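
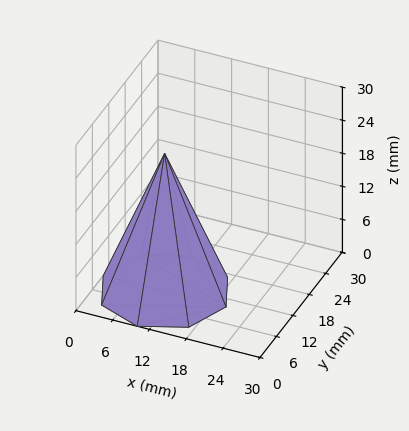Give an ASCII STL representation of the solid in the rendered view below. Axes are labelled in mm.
Reading the render: the shape is a regular 8-sided pyramid, base circumscribed radius ≈ 10 mm, apex at z ≈ 25 mm (dimensions read to the nearest mm from the axis ticks). For the STL, each face is triangulated and given an outward normal.

solid part
  facet normal 0.0000 0.0000 -1.0000
    outer loop
      vertex 10.0 20.0 0.0
      vertex 17.1 17.1 0.0
      vertex 20.0 10.0 0.0
    endloop
  endfacet
  facet normal 0.0000 0.0000 -1.0000
    outer loop
      vertex 2.9 17.1 0.0
      vertex 10.0 20.0 0.0
      vertex 20.0 10.0 0.0
    endloop
  endfacet
  facet normal 0.0000 0.0000 -1.0000
    outer loop
      vertex 0.0 10.0 0.0
      vertex 2.9 17.1 0.0
      vertex 20.0 10.0 0.0
    endloop
  endfacet
  facet normal 0.0000 0.0000 -1.0000
    outer loop
      vertex 2.9 2.9 0.0
      vertex 0.0 10.0 0.0
      vertex 20.0 10.0 0.0
    endloop
  endfacet
  facet normal 0.0000 0.0000 -1.0000
    outer loop
      vertex 10.0 0.0 0.0
      vertex 2.9 2.9 0.0
      vertex 20.0 10.0 0.0
    endloop
  endfacet
  facet normal 0.0000 0.0000 -1.0000
    outer loop
      vertex 17.1 2.9 0.0
      vertex 10.0 0.0 0.0
      vertex 20.0 10.0 0.0
    endloop
  endfacet
  facet normal 0.8681 0.3546 0.3473
    outer loop
      vertex 20.0 10.0 0.0
      vertex 17.1 17.1 0.0
      vertex 10.0 10.0 25.0
    endloop
  endfacet
  facet normal 0.3546 0.8681 0.3473
    outer loop
      vertex 17.1 17.1 0.0
      vertex 10.0 20.0 0.0
      vertex 10.0 10.0 25.0
    endloop
  endfacet
  facet normal -0.3546 0.8681 0.3473
    outer loop
      vertex 10.0 20.0 0.0
      vertex 2.9 17.1 0.0
      vertex 10.0 10.0 25.0
    endloop
  endfacet
  facet normal -0.8681 0.3546 0.3473
    outer loop
      vertex 2.9 17.1 0.0
      vertex 0.0 10.0 0.0
      vertex 10.0 10.0 25.0
    endloop
  endfacet
  facet normal -0.8681 -0.3546 0.3473
    outer loop
      vertex 0.0 10.0 0.0
      vertex 2.9 2.9 0.0
      vertex 10.0 10.0 25.0
    endloop
  endfacet
  facet normal -0.3546 -0.8681 0.3473
    outer loop
      vertex 2.9 2.9 0.0
      vertex 10.0 0.0 0.0
      vertex 10.0 10.0 25.0
    endloop
  endfacet
  facet normal 0.3546 -0.8681 0.3473
    outer loop
      vertex 10.0 0.0 0.0
      vertex 17.1 2.9 0.0
      vertex 10.0 10.0 25.0
    endloop
  endfacet
  facet normal 0.8681 -0.3546 0.3473
    outer loop
      vertex 17.1 2.9 0.0
      vertex 20.0 10.0 0.0
      vertex 10.0 10.0 25.0
    endloop
  endfacet
endsolid part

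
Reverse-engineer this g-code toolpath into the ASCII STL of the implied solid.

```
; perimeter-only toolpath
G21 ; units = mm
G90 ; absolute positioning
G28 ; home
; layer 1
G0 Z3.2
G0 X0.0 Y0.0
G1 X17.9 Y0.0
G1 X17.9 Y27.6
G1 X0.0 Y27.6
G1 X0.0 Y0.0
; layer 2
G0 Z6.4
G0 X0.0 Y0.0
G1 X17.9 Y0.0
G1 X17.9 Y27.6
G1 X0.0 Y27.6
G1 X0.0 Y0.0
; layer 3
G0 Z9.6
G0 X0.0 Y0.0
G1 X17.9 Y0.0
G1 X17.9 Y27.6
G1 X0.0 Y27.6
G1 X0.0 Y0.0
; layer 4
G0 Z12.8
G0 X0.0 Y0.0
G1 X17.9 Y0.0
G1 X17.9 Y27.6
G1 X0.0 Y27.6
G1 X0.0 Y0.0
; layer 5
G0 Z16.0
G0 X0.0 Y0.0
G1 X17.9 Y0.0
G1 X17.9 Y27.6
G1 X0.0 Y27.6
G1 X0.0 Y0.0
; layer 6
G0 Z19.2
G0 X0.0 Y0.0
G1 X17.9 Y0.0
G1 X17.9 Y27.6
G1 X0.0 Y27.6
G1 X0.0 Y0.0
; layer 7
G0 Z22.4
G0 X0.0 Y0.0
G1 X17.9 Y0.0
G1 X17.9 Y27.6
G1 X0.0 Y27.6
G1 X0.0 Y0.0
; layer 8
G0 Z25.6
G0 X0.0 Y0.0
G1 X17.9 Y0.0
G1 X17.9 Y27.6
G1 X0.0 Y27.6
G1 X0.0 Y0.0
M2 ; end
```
solid part
  facet normal 0.0000 0.0000 -1.0000
    outer loop
      vertex 17.9 27.6 0.0
      vertex 17.9 0.0 0.0
      vertex 0.0 0.0 0.0
    endloop
  endfacet
  facet normal 0.0000 0.0000 -1.0000
    outer loop
      vertex 0.0 27.6 0.0
      vertex 17.9 27.6 0.0
      vertex 0.0 0.0 0.0
    endloop
  endfacet
  facet normal 0.0000 0.0000 1.0000
    outer loop
      vertex 0.0 0.0 25.6
      vertex 17.9 0.0 25.6
      vertex 17.9 27.6 25.6
    endloop
  endfacet
  facet normal 0.0000 0.0000 1.0000
    outer loop
      vertex 0.0 0.0 25.6
      vertex 17.9 27.6 25.6
      vertex 0.0 27.6 25.6
    endloop
  endfacet
  facet normal 0.0000 -1.0000 0.0000
    outer loop
      vertex 0.0 0.0 0.0
      vertex 17.9 0.0 0.0
      vertex 17.9 0.0 25.6
    endloop
  endfacet
  facet normal 0.0000 -1.0000 0.0000
    outer loop
      vertex 0.0 0.0 0.0
      vertex 17.9 0.0 25.6
      vertex 0.0 0.0 25.6
    endloop
  endfacet
  facet normal 0.0000 1.0000 0.0000
    outer loop
      vertex 17.9 27.6 25.6
      vertex 17.9 27.6 0.0
      vertex 0.0 27.6 0.0
    endloop
  endfacet
  facet normal 0.0000 1.0000 0.0000
    outer loop
      vertex 0.0 27.6 25.6
      vertex 17.9 27.6 25.6
      vertex 0.0 27.6 0.0
    endloop
  endfacet
  facet normal -1.0000 0.0000 0.0000
    outer loop
      vertex 0.0 27.6 25.6
      vertex 0.0 27.6 0.0
      vertex 0.0 0.0 0.0
    endloop
  endfacet
  facet normal -1.0000 0.0000 0.0000
    outer loop
      vertex 0.0 0.0 25.6
      vertex 0.0 27.6 25.6
      vertex 0.0 0.0 0.0
    endloop
  endfacet
  facet normal 1.0000 0.0000 0.0000
    outer loop
      vertex 17.9 0.0 0.0
      vertex 17.9 27.6 0.0
      vertex 17.9 27.6 25.6
    endloop
  endfacet
  facet normal 1.0000 0.0000 0.0000
    outer loop
      vertex 17.9 0.0 0.0
      vertex 17.9 27.6 25.6
      vertex 17.9 0.0 25.6
    endloop
  endfacet
endsolid part

The G0 Z moves step by Δz≈3.2 mm. Every layer's G1 loop is the same polygon, so the solid is a straight extrusion of it from z=0 to z≈25.6. Closing with flat bottom and top caps and triangulating gives 12 facets — a rectangular box, roughly 17.9 × 27.6 mm footprint and 25.6 mm tall.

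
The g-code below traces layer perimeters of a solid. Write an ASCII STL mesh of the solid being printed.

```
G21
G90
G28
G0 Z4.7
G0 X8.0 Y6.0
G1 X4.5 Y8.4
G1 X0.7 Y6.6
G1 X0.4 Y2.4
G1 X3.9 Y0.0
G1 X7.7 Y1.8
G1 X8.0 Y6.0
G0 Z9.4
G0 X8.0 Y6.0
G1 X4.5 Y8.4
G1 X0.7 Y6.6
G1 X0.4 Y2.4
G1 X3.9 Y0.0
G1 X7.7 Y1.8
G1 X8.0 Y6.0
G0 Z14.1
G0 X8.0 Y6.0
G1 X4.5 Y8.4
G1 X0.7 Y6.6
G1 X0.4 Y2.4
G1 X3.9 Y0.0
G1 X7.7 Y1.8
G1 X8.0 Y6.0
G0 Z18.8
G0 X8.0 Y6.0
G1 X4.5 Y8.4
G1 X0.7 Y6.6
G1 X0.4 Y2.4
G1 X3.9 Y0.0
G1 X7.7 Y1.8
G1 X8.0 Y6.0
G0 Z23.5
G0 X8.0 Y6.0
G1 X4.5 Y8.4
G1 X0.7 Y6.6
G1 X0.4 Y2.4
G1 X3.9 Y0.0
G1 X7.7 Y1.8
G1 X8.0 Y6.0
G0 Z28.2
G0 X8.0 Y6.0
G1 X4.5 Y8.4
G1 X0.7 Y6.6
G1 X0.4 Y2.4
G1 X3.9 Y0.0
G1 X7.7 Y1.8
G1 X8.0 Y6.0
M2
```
solid part
  facet normal 0.0000 0.0000 -1.0000
    outer loop
      vertex 0.7 6.6 0.0
      vertex 4.5 8.4 0.0
      vertex 8.0 6.0 0.0
    endloop
  endfacet
  facet normal 0.0000 0.0000 -1.0000
    outer loop
      vertex 0.4 2.4 0.0
      vertex 0.7 6.6 0.0
      vertex 8.0 6.0 0.0
    endloop
  endfacet
  facet normal 0.0000 0.0000 -1.0000
    outer loop
      vertex 3.9 0.0 0.0
      vertex 0.4 2.4 0.0
      vertex 8.0 6.0 0.0
    endloop
  endfacet
  facet normal 0.0000 0.0000 -1.0000
    outer loop
      vertex 7.7 1.8 0.0
      vertex 3.9 0.0 0.0
      vertex 8.0 6.0 0.0
    endloop
  endfacet
  facet normal 0.0000 0.0000 1.0000
    outer loop
      vertex 8.0 6.0 28.2
      vertex 4.5 8.4 28.2
      vertex 0.7 6.6 28.2
    endloop
  endfacet
  facet normal 0.0000 0.0000 1.0000
    outer loop
      vertex 8.0 6.0 28.2
      vertex 0.7 6.6 28.2
      vertex 0.4 2.4 28.2
    endloop
  endfacet
  facet normal 0.0000 0.0000 1.0000
    outer loop
      vertex 8.0 6.0 28.2
      vertex 0.4 2.4 28.2
      vertex 3.9 0.0 28.2
    endloop
  endfacet
  facet normal 0.0000 0.0000 1.0000
    outer loop
      vertex 8.0 6.0 28.2
      vertex 3.9 0.0 28.2
      vertex 7.7 1.8 28.2
    endloop
  endfacet
  facet normal 0.5655 0.8247 0.0000
    outer loop
      vertex 8.0 6.0 0.0
      vertex 4.5 8.4 0.0
      vertex 4.5 8.4 28.2
    endloop
  endfacet
  facet normal 0.5655 0.8247 0.0000
    outer loop
      vertex 8.0 6.0 0.0
      vertex 4.5 8.4 28.2
      vertex 8.0 6.0 28.2
    endloop
  endfacet
  facet normal -0.4281 0.9037 0.0000
    outer loop
      vertex 4.5 8.4 0.0
      vertex 0.7 6.6 0.0
      vertex 0.7 6.6 28.2
    endloop
  endfacet
  facet normal -0.4281 0.9037 0.0000
    outer loop
      vertex 4.5 8.4 0.0
      vertex 0.7 6.6 28.2
      vertex 4.5 8.4 28.2
    endloop
  endfacet
  facet normal -0.9975 0.0712 0.0000
    outer loop
      vertex 0.7 6.6 0.0
      vertex 0.4 2.4 0.0
      vertex 0.4 2.4 28.2
    endloop
  endfacet
  facet normal -0.9975 0.0712 0.0000
    outer loop
      vertex 0.7 6.6 0.0
      vertex 0.4 2.4 28.2
      vertex 0.7 6.6 28.2
    endloop
  endfacet
  facet normal -0.5655 -0.8247 0.0000
    outer loop
      vertex 0.4 2.4 0.0
      vertex 3.9 0.0 0.0
      vertex 3.9 0.0 28.2
    endloop
  endfacet
  facet normal -0.5655 -0.8247 0.0000
    outer loop
      vertex 0.4 2.4 0.0
      vertex 3.9 0.0 28.2
      vertex 0.4 2.4 28.2
    endloop
  endfacet
  facet normal 0.4281 -0.9037 0.0000
    outer loop
      vertex 3.9 0.0 0.0
      vertex 7.7 1.8 0.0
      vertex 7.7 1.8 28.2
    endloop
  endfacet
  facet normal 0.4281 -0.9037 0.0000
    outer loop
      vertex 3.9 0.0 0.0
      vertex 7.7 1.8 28.2
      vertex 3.9 0.0 28.2
    endloop
  endfacet
  facet normal 0.9975 -0.0712 0.0000
    outer loop
      vertex 7.7 1.8 0.0
      vertex 8.0 6.0 0.0
      vertex 8.0 6.0 28.2
    endloop
  endfacet
  facet normal 0.9975 -0.0712 0.0000
    outer loop
      vertex 7.7 1.8 0.0
      vertex 8.0 6.0 28.2
      vertex 7.7 1.8 28.2
    endloop
  endfacet
endsolid part

The G0 Z moves step by Δz≈4.7 mm. Every layer's G1 loop is the same polygon, so the solid is a straight extrusion of it from z=0 to z≈28.2. Closing with flat bottom and top caps and triangulating gives 20 facets — a regular 6-sided prism (a cylinder approximated with 6 flat sides), circumscribed radius ≈ 4.2 mm, height ≈ 28.2 mm.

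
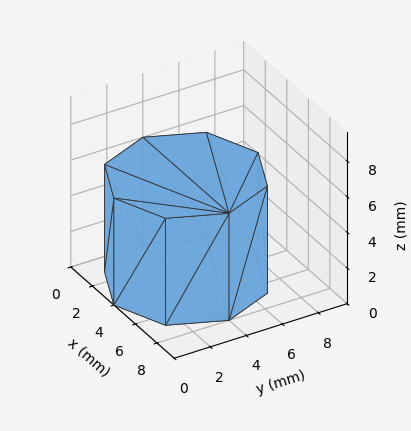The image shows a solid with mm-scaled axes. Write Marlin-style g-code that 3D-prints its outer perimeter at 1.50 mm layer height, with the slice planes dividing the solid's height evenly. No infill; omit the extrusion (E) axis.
Reading the render: the shape is a regular 8-sided prism (a cylinder approximated with 8 flat sides), circumscribed radius ≈ 4 mm, height ≈ 6 mm (dimensions read to the nearest mm from the axis ticks). For the g-code, the solid's height is divided into equal slices at the stated Δz and each level perimeter traced with G1 moves after a G0 lift.

; perimeter-only toolpath
G21 ; units = mm
G90 ; absolute positioning
G28 ; home
; layer 1
G0 Z1.50
G0 X8.00 Y4.00
G1 X6.83 Y6.83
G1 X4.00 Y8.00
G1 X1.17 Y6.83
G1 X0.00 Y4.00
G1 X1.17 Y1.17
G1 X4.00 Y0.00
G1 X6.83 Y1.17
G1 X8.00 Y4.00
; layer 2
G0 Z3.00
G0 X8.00 Y4.00
G1 X6.83 Y6.83
G1 X4.00 Y8.00
G1 X1.17 Y6.83
G1 X0.00 Y4.00
G1 X1.17 Y1.17
G1 X4.00 Y0.00
G1 X6.83 Y1.17
G1 X8.00 Y4.00
; layer 3
G0 Z4.50
G0 X8.00 Y4.00
G1 X6.83 Y6.83
G1 X4.00 Y8.00
G1 X1.17 Y6.83
G1 X0.00 Y4.00
G1 X1.17 Y1.17
G1 X4.00 Y0.00
G1 X6.83 Y1.17
G1 X8.00 Y4.00
; layer 4
G0 Z6.00
G0 X8.00 Y4.00
G1 X6.83 Y6.83
G1 X4.00 Y8.00
G1 X1.17 Y6.83
G1 X0.00 Y4.00
G1 X1.17 Y1.17
G1 X4.00 Y0.00
G1 X6.83 Y1.17
G1 X8.00 Y4.00
M2 ; end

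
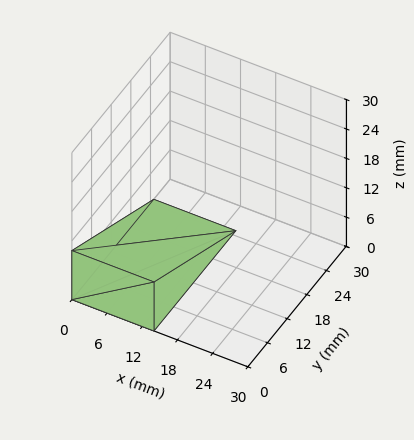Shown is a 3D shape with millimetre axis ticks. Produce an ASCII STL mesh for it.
Reading the render: the shape is a wedge (ramp): 14 × 25 mm base, rising to 10 mm along the y=0 edge and sloping linearly to z=0 at y=25 (dimensions read to the nearest mm from the axis ticks). For the STL, each face is triangulated and given an outward normal.

solid part
  facet normal 0.0000 0.0000 -1.0000
    outer loop
      vertex 14.00 25.00 0.00
      vertex 14.00 0.00 0.00
      vertex 0.00 0.00 0.00
    endloop
  endfacet
  facet normal 0.0000 0.0000 -1.0000
    outer loop
      vertex 0.00 25.00 0.00
      vertex 14.00 25.00 0.00
      vertex 0.00 0.00 0.00
    endloop
  endfacet
  facet normal 0.0000 -1.0000 0.0000
    outer loop
      vertex 0.00 0.00 0.00
      vertex 14.00 0.00 0.00
      vertex 14.00 0.00 10.00
    endloop
  endfacet
  facet normal 0.0000 -1.0000 0.0000
    outer loop
      vertex 0.00 0.00 0.00
      vertex 14.00 0.00 10.00
      vertex 0.00 0.00 10.00
    endloop
  endfacet
  facet normal 0.0000 0.3714 0.9285
    outer loop
      vertex 0.00 0.00 10.00
      vertex 14.00 0.00 10.00
      vertex 14.00 25.00 0.00
    endloop
  endfacet
  facet normal 0.0000 0.3714 0.9285
    outer loop
      vertex 0.00 0.00 10.00
      vertex 14.00 25.00 0.00
      vertex 0.00 25.00 0.00
    endloop
  endfacet
  facet normal -1.0000 0.0000 0.0000
    outer loop
      vertex 0.00 0.00 10.00
      vertex 0.00 25.00 0.00
      vertex 0.00 0.00 0.00
    endloop
  endfacet
  facet normal 1.0000 0.0000 0.0000
    outer loop
      vertex 14.00 0.00 0.00
      vertex 14.00 25.00 0.00
      vertex 14.00 0.00 10.00
    endloop
  endfacet
endsolid part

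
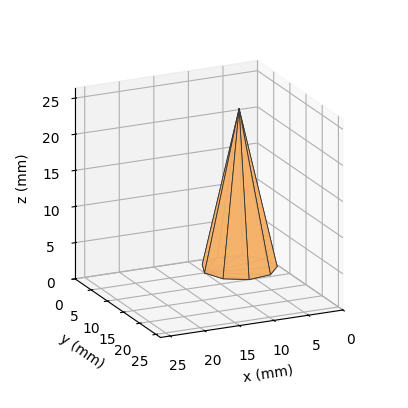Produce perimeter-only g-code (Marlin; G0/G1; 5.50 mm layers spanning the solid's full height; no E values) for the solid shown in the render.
Reading the render: the shape is a regular 9-sided pyramid, base circumscribed radius ≈ 5 mm, apex at z ≈ 22 mm (dimensions read to the nearest mm from the axis ticks). For the g-code, the solid's height is divided into equal slices at the stated Δz and each level perimeter traced with G1 moves after a G0 lift.

; perimeter-only toolpath
G21 ; units = mm
G90 ; absolute positioning
G28 ; home
; layer 1
G0 Z5.50
G0 X8.75 Y5.00
G1 X7.87 Y7.41
G1 X5.65 Y8.69
G1 X3.12 Y8.25
G1 X1.48 Y6.28
G1 X1.48 Y3.72
G1 X3.12 Y1.75
G1 X5.65 Y1.31
G1 X7.87 Y2.59
G1 X8.75 Y5.00
; layer 2
G0 Z11.00
G0 X7.50 Y5.00
G1 X6.92 Y6.61
G1 X5.44 Y7.46
G1 X3.75 Y7.17
G1 X2.65 Y5.86
G1 X2.65 Y4.14
G1 X3.75 Y2.83
G1 X5.44 Y2.54
G1 X6.92 Y3.40
G1 X7.50 Y5.00
; layer 3
G0 Z16.50
G0 X6.25 Y5.00
G1 X5.96 Y5.80
G1 X5.22 Y6.23
G1 X4.38 Y6.08
G1 X3.83 Y5.43
G1 X3.83 Y4.57
G1 X4.38 Y3.92
G1 X5.22 Y3.77
G1 X5.96 Y4.20
G1 X6.25 Y5.00
M2 ; end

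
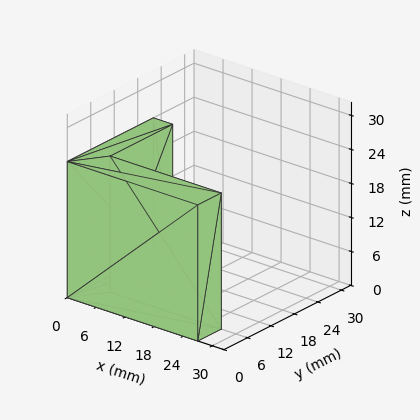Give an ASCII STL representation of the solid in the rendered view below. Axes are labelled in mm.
Reading the render: the shape is an L-shaped prism: outer 27 × 22 mm, arm thicknesses ≈ 6 mm (horizontal) and 4 mm (vertical), extruded 24 mm in z (dimensions read to the nearest mm from the axis ticks). For the STL, each face is triangulated and given an outward normal.

solid part
  facet normal 0.0000 0.0000 -1.0000
    outer loop
      vertex 27.0 6.0 0.0
      vertex 27.0 0.0 0.0
      vertex 0.0 0.0 0.0
    endloop
  endfacet
  facet normal 0.0000 0.0000 -1.0000
    outer loop
      vertex 4.0 6.0 0.0
      vertex 27.0 6.0 0.0
      vertex 0.0 0.0 0.0
    endloop
  endfacet
  facet normal 0.0000 0.0000 -1.0000
    outer loop
      vertex 4.0 22.0 0.0
      vertex 4.0 6.0 0.0
      vertex 0.0 0.0 0.0
    endloop
  endfacet
  facet normal 0.0000 0.0000 -1.0000
    outer loop
      vertex 0.0 22.0 0.0
      vertex 4.0 22.0 0.0
      vertex 0.0 0.0 0.0
    endloop
  endfacet
  facet normal 0.0000 0.0000 1.0000
    outer loop
      vertex 0.0 0.0 24.0
      vertex 27.0 0.0 24.0
      vertex 27.0 6.0 24.0
    endloop
  endfacet
  facet normal 0.0000 0.0000 1.0000
    outer loop
      vertex 0.0 0.0 24.0
      vertex 27.0 6.0 24.0
      vertex 4.0 6.0 24.0
    endloop
  endfacet
  facet normal 0.0000 0.0000 1.0000
    outer loop
      vertex 0.0 0.0 24.0
      vertex 4.0 6.0 24.0
      vertex 4.0 22.0 24.0
    endloop
  endfacet
  facet normal 0.0000 0.0000 1.0000
    outer loop
      vertex 0.0 0.0 24.0
      vertex 4.0 22.0 24.0
      vertex 0.0 22.0 24.0
    endloop
  endfacet
  facet normal 0.0000 -1.0000 0.0000
    outer loop
      vertex 0.0 0.0 0.0
      vertex 27.0 0.0 0.0
      vertex 27.0 0.0 24.0
    endloop
  endfacet
  facet normal 0.0000 -1.0000 0.0000
    outer loop
      vertex 0.0 0.0 0.0
      vertex 27.0 0.0 24.0
      vertex 0.0 0.0 24.0
    endloop
  endfacet
  facet normal 1.0000 0.0000 0.0000
    outer loop
      vertex 27.0 0.0 0.0
      vertex 27.0 6.0 0.0
      vertex 27.0 6.0 24.0
    endloop
  endfacet
  facet normal 1.0000 0.0000 0.0000
    outer loop
      vertex 27.0 0.0 0.0
      vertex 27.0 6.0 24.0
      vertex 27.0 0.0 24.0
    endloop
  endfacet
  facet normal 0.0000 1.0000 0.0000
    outer loop
      vertex 27.0 6.0 0.0
      vertex 4.0 6.0 0.0
      vertex 4.0 6.0 24.0
    endloop
  endfacet
  facet normal 0.0000 1.0000 0.0000
    outer loop
      vertex 27.0 6.0 0.0
      vertex 4.0 6.0 24.0
      vertex 27.0 6.0 24.0
    endloop
  endfacet
  facet normal 1.0000 0.0000 0.0000
    outer loop
      vertex 4.0 6.0 0.0
      vertex 4.0 22.0 0.0
      vertex 4.0 22.0 24.0
    endloop
  endfacet
  facet normal 1.0000 0.0000 0.0000
    outer loop
      vertex 4.0 6.0 0.0
      vertex 4.0 22.0 24.0
      vertex 4.0 6.0 24.0
    endloop
  endfacet
  facet normal 0.0000 1.0000 0.0000
    outer loop
      vertex 4.0 22.0 0.0
      vertex 0.0 22.0 0.0
      vertex 0.0 22.0 24.0
    endloop
  endfacet
  facet normal 0.0000 1.0000 0.0000
    outer loop
      vertex 4.0 22.0 0.0
      vertex 0.0 22.0 24.0
      vertex 4.0 22.0 24.0
    endloop
  endfacet
  facet normal -1.0000 0.0000 0.0000
    outer loop
      vertex 0.0 22.0 0.0
      vertex 0.0 0.0 0.0
      vertex 0.0 0.0 24.0
    endloop
  endfacet
  facet normal -1.0000 0.0000 0.0000
    outer loop
      vertex 0.0 22.0 0.0
      vertex 0.0 0.0 24.0
      vertex 0.0 22.0 24.0
    endloop
  endfacet
endsolid part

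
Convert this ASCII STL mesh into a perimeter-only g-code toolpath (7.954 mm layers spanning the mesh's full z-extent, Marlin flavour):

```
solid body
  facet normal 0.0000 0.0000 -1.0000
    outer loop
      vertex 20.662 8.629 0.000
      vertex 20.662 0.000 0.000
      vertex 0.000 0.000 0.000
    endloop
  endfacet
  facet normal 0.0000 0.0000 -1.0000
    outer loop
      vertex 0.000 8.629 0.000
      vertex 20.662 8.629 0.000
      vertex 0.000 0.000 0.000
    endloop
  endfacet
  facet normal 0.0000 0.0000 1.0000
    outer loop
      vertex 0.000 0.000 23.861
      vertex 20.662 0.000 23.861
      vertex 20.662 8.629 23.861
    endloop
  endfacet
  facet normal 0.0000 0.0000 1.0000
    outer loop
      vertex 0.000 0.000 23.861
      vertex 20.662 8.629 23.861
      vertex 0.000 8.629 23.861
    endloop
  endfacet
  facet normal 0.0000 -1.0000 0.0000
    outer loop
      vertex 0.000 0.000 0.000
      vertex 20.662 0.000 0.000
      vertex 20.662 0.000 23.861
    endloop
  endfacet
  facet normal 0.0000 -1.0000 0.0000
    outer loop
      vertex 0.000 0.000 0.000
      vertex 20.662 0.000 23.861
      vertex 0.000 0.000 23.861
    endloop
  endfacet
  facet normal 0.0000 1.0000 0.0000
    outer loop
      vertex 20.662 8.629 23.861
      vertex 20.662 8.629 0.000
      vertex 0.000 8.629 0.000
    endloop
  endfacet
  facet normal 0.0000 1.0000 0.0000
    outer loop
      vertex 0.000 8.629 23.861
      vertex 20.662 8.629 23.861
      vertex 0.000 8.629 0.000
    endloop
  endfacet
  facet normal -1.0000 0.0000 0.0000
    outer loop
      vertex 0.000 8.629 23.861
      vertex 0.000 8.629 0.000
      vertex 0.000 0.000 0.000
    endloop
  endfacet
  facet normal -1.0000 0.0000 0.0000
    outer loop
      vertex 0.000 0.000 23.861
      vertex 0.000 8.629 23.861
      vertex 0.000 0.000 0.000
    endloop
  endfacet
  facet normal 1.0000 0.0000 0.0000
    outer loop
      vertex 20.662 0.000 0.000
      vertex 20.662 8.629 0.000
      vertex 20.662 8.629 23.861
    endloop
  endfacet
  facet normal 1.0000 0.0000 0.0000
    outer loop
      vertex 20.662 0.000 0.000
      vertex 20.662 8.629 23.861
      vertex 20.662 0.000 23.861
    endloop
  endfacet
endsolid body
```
; perimeter-only toolpath
G21 ; units = mm
G90 ; absolute positioning
G28 ; home
; layer 1
G0 Z7.954
G0 X0.000 Y0.000
G1 X20.662 Y0.000
G1 X20.662 Y8.629
G1 X0.000 Y8.629
G1 X0.000 Y0.000
; layer 2
G0 Z15.907
G0 X0.000 Y0.000
G1 X20.662 Y0.000
G1 X20.662 Y8.629
G1 X0.000 Y8.629
G1 X0.000 Y0.000
; layer 3
G0 Z23.861
G0 X0.000 Y0.000
G1 X20.662 Y0.000
G1 X20.662 Y8.629
G1 X0.000 Y8.629
G1 X0.000 Y0.000
M2 ; end

The solid is a rectangular box, roughly 20.7 × 8.63 mm footprint and 23.9 mm tall. Slicing at Δz = 7.954 mm — 3 equal slices spanning the solid's height, so layer i sits at z = i·h/3 — gives 3 non-empty perimeters. Each is a 4-segment closed polygon; G0 lifts to the layer z and rapids to the start vertex, then G1 traces the edges.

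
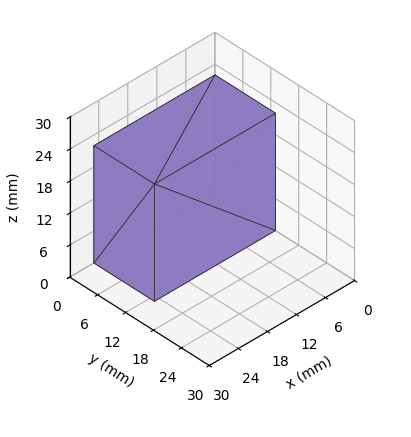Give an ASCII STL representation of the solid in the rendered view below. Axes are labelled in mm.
Reading the render: the shape is a rectangular box, roughly 25 × 13 mm footprint and 22 mm tall (dimensions read to the nearest mm from the axis ticks). For the STL, each face is triangulated and given an outward normal.

solid part
  facet normal 0.0000 0.0000 -1.0000
    outer loop
      vertex 25.0 13.0 0.0
      vertex 25.0 0.0 0.0
      vertex 0.0 0.0 0.0
    endloop
  endfacet
  facet normal 0.0000 0.0000 -1.0000
    outer loop
      vertex 0.0 13.0 0.0
      vertex 25.0 13.0 0.0
      vertex 0.0 0.0 0.0
    endloop
  endfacet
  facet normal 0.0000 0.0000 1.0000
    outer loop
      vertex 0.0 0.0 22.0
      vertex 25.0 0.0 22.0
      vertex 25.0 13.0 22.0
    endloop
  endfacet
  facet normal 0.0000 0.0000 1.0000
    outer loop
      vertex 0.0 0.0 22.0
      vertex 25.0 13.0 22.0
      vertex 0.0 13.0 22.0
    endloop
  endfacet
  facet normal 0.0000 -1.0000 0.0000
    outer loop
      vertex 0.0 0.0 0.0
      vertex 25.0 0.0 0.0
      vertex 25.0 0.0 22.0
    endloop
  endfacet
  facet normal 0.0000 -1.0000 0.0000
    outer loop
      vertex 0.0 0.0 0.0
      vertex 25.0 0.0 22.0
      vertex 0.0 0.0 22.0
    endloop
  endfacet
  facet normal 0.0000 1.0000 0.0000
    outer loop
      vertex 25.0 13.0 22.0
      vertex 25.0 13.0 0.0
      vertex 0.0 13.0 0.0
    endloop
  endfacet
  facet normal 0.0000 1.0000 0.0000
    outer loop
      vertex 0.0 13.0 22.0
      vertex 25.0 13.0 22.0
      vertex 0.0 13.0 0.0
    endloop
  endfacet
  facet normal -1.0000 0.0000 0.0000
    outer loop
      vertex 0.0 13.0 22.0
      vertex 0.0 13.0 0.0
      vertex 0.0 0.0 0.0
    endloop
  endfacet
  facet normal -1.0000 0.0000 0.0000
    outer loop
      vertex 0.0 0.0 22.0
      vertex 0.0 13.0 22.0
      vertex 0.0 0.0 0.0
    endloop
  endfacet
  facet normal 1.0000 0.0000 0.0000
    outer loop
      vertex 25.0 0.0 0.0
      vertex 25.0 13.0 0.0
      vertex 25.0 13.0 22.0
    endloop
  endfacet
  facet normal 1.0000 0.0000 0.0000
    outer loop
      vertex 25.0 0.0 0.0
      vertex 25.0 13.0 22.0
      vertex 25.0 0.0 22.0
    endloop
  endfacet
endsolid part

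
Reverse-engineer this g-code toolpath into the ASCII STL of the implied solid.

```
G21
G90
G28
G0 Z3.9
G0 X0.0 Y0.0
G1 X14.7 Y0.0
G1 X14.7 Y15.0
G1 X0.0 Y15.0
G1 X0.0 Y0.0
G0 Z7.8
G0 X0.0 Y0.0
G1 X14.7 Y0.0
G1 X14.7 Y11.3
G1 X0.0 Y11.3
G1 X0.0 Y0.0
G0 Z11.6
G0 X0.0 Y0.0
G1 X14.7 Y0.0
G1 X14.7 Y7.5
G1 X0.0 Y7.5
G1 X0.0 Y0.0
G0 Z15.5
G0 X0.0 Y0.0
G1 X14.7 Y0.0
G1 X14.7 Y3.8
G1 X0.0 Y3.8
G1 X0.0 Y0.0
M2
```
solid part
  facet normal 0.0000 0.0000 -1.0000
    outer loop
      vertex 14.7 18.8 0.0
      vertex 14.7 0.0 0.0
      vertex 0.0 0.0 0.0
    endloop
  endfacet
  facet normal 0.0000 0.0000 -1.0000
    outer loop
      vertex 0.0 18.8 0.0
      vertex 14.7 18.8 0.0
      vertex 0.0 0.0 0.0
    endloop
  endfacet
  facet normal 0.0000 -1.0000 0.0000
    outer loop
      vertex 0.0 0.0 0.0
      vertex 14.7 0.0 0.0
      vertex 14.7 0.0 19.4
    endloop
  endfacet
  facet normal 0.0000 -1.0000 0.0000
    outer loop
      vertex 0.0 0.0 0.0
      vertex 14.7 0.0 19.4
      vertex 0.0 0.0 19.4
    endloop
  endfacet
  facet normal 0.0000 0.7181 0.6959
    outer loop
      vertex 0.0 0.0 19.4
      vertex 14.7 0.0 19.4
      vertex 14.7 18.8 0.0
    endloop
  endfacet
  facet normal 0.0000 0.7181 0.6959
    outer loop
      vertex 0.0 0.0 19.4
      vertex 14.7 18.8 0.0
      vertex 0.0 18.8 0.0
    endloop
  endfacet
  facet normal -1.0000 0.0000 0.0000
    outer loop
      vertex 0.0 0.0 19.4
      vertex 0.0 18.8 0.0
      vertex 0.0 0.0 0.0
    endloop
  endfacet
  facet normal 1.0000 0.0000 0.0000
    outer loop
      vertex 14.7 0.0 0.0
      vertex 14.7 18.8 0.0
      vertex 14.7 0.0 19.4
    endloop
  endfacet
endsolid part

The G0 Z moves step by Δz≈3.9 mm. The G1 loops shrink linearly with z, so the solid tapers from its base footprint up to z≈19.4. Closing with a flat bottom cap and the tapered top and triangulating gives 8 facets — a wedge (ramp): 14.7 × 18.8 mm base, rising to 19.4 mm along the y=0 edge and sloping linearly to z=0 at y=18.8.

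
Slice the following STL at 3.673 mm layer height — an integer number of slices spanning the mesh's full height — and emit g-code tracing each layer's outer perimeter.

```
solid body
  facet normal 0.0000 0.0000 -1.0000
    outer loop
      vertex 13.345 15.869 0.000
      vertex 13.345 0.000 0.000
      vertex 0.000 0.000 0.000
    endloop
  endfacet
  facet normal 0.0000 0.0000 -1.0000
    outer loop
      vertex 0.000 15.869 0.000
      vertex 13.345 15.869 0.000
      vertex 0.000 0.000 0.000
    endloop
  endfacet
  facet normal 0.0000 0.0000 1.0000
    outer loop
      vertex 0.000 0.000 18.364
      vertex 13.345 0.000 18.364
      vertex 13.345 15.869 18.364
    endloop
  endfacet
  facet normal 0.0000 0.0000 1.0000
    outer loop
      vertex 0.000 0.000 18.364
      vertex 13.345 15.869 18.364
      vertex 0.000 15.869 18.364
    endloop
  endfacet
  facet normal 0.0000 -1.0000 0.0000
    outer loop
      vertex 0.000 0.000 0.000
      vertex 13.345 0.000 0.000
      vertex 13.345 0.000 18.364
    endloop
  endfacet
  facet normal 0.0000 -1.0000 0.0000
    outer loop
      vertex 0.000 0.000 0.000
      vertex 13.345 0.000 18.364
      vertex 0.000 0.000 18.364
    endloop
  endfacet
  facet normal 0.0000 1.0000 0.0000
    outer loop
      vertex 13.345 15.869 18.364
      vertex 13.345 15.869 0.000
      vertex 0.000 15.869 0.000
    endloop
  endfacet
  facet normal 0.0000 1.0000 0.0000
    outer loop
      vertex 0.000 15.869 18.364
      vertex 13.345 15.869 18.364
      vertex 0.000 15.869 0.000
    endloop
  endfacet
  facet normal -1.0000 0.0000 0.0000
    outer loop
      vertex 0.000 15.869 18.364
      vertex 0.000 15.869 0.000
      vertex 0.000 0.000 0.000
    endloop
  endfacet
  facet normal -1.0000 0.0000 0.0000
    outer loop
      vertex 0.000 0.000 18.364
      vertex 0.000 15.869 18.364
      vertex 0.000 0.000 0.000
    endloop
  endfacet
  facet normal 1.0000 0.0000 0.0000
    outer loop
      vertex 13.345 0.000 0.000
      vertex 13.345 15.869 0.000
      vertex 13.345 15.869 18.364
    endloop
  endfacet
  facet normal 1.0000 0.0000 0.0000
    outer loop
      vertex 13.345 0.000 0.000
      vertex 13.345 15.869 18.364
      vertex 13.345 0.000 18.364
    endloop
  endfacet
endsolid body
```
; perimeter-only toolpath
G21 ; units = mm
G90 ; absolute positioning
G28 ; home
; layer 1
G0 Z3.673
G0 X0.000 Y0.000
G1 X13.345 Y0.000
G1 X13.345 Y15.869
G1 X0.000 Y15.869
G1 X0.000 Y0.000
; layer 2
G0 Z7.346
G0 X0.000 Y0.000
G1 X13.345 Y0.000
G1 X13.345 Y15.869
G1 X0.000 Y15.869
G1 X0.000 Y0.000
; layer 3
G0 Z11.018
G0 X0.000 Y0.000
G1 X13.345 Y0.000
G1 X13.345 Y15.869
G1 X0.000 Y15.869
G1 X0.000 Y0.000
; layer 4
G0 Z14.691
G0 X0.000 Y0.000
G1 X13.345 Y0.000
G1 X13.345 Y15.869
G1 X0.000 Y15.869
G1 X0.000 Y0.000
; layer 5
G0 Z18.364
G0 X0.000 Y0.000
G1 X13.345 Y0.000
G1 X13.345 Y15.869
G1 X0.000 Y15.869
G1 X0.000 Y0.000
M2 ; end

The solid is a rectangular box, roughly 13.3 × 15.9 mm footprint and 18.4 mm tall. Slicing at Δz = 3.673 mm — 5 equal slices spanning the solid's height, so layer i sits at z = i·h/5 — gives 5 non-empty perimeters. Each is a 4-segment closed polygon; G0 lifts to the layer z and rapids to the start vertex, then G1 traces the edges.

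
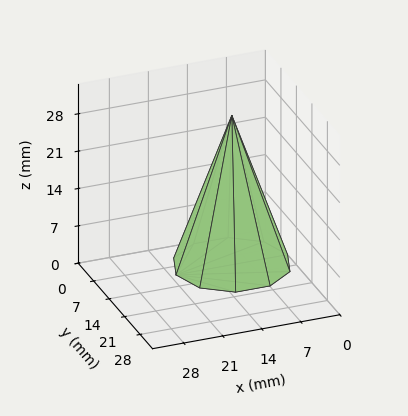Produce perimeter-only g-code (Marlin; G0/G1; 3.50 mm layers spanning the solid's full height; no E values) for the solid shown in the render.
Reading the render: the shape is a regular 10-sided pyramid, base circumscribed radius ≈ 10 mm, apex at z ≈ 28 mm (dimensions read to the nearest mm from the axis ticks). For the g-code, the solid's height is divided into equal slices at the stated Δz and each level perimeter traced with G1 moves after a G0 lift.

; perimeter-only toolpath
G21 ; units = mm
G90 ; absolute positioning
G28 ; home
; layer 1
G0 Z3.50
G0 X18.75 Y10.00
G1 X17.08 Y15.15
G1 X12.70 Y18.32
G1 X7.30 Y18.32
G1 X2.92 Y15.15
G1 X1.25 Y10.00
G1 X2.92 Y4.86
G1 X7.30 Y1.68
G1 X12.70 Y1.68
G1 X17.08 Y4.86
G1 X18.75 Y10.00
; layer 2
G0 Z7.00
G0 X17.50 Y10.00
G1 X16.07 Y14.41
G1 X12.32 Y17.13
G1 X7.68 Y17.13
G1 X3.93 Y14.41
G1 X2.50 Y10.00
G1 X3.93 Y5.59
G1 X7.68 Y2.87
G1 X12.32 Y2.87
G1 X16.07 Y5.59
G1 X17.50 Y10.00
; layer 3
G0 Z10.50
G0 X16.25 Y10.00
G1 X15.06 Y13.68
G1 X11.93 Y15.94
G1 X8.07 Y15.94
G1 X4.94 Y13.68
G1 X3.75 Y10.00
G1 X4.94 Y6.33
G1 X8.07 Y4.06
G1 X11.93 Y4.06
G1 X15.06 Y6.33
G1 X16.25 Y10.00
; layer 4
G0 Z14.00
G0 X15.00 Y10.00
G1 X14.04 Y12.94
G1 X11.54 Y14.76
G1 X8.46 Y14.76
G1 X5.96 Y12.94
G1 X5.00 Y10.00
G1 X5.96 Y7.06
G1 X8.46 Y5.25
G1 X11.54 Y5.25
G1 X14.04 Y7.06
G1 X15.00 Y10.00
; layer 5
G0 Z17.50
G0 X13.75 Y10.00
G1 X13.03 Y12.21
G1 X11.16 Y13.57
G1 X8.84 Y13.57
G1 X6.97 Y12.21
G1 X6.25 Y10.00
G1 X6.97 Y7.79
G1 X8.84 Y6.43
G1 X11.16 Y6.43
G1 X13.03 Y7.79
G1 X13.75 Y10.00
; layer 6
G0 Z21.00
G0 X12.50 Y10.00
G1 X12.02 Y11.47
G1 X10.77 Y12.38
G1 X9.23 Y12.38
G1 X7.98 Y11.47
G1 X7.50 Y10.00
G1 X7.98 Y8.53
G1 X9.23 Y7.62
G1 X10.77 Y7.62
G1 X12.02 Y8.53
G1 X12.50 Y10.00
; layer 7
G0 Z24.50
G0 X11.25 Y10.00
G1 X11.01 Y10.73
G1 X10.39 Y11.19
G1 X9.61 Y11.19
G1 X8.99 Y10.73
G1 X8.75 Y10.00
G1 X8.99 Y9.27
G1 X9.61 Y8.81
G1 X10.39 Y8.81
G1 X11.01 Y9.27
G1 X11.25 Y10.00
M2 ; end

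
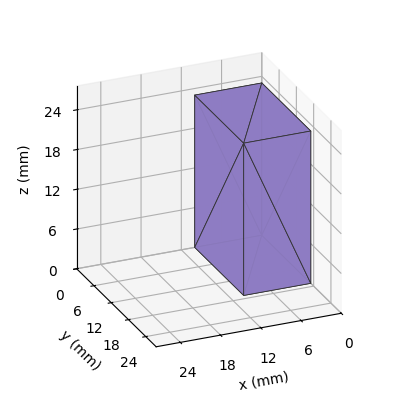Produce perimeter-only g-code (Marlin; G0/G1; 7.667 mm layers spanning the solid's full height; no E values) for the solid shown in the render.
Reading the render: the shape is a rectangular box, roughly 10 × 17 mm footprint and 23 mm tall (dimensions read to the nearest mm from the axis ticks). For the g-code, the solid's height is divided into equal slices at the stated Δz and each level perimeter traced with G1 moves after a G0 lift.

; perimeter-only toolpath
G21 ; units = mm
G90 ; absolute positioning
G28 ; home
; layer 1
G0 Z7.667
G0 X0.000 Y0.000
G1 X10.000 Y0.000
G1 X10.000 Y17.000
G1 X0.000 Y17.000
G1 X0.000 Y0.000
; layer 2
G0 Z15.333
G0 X0.000 Y0.000
G1 X10.000 Y0.000
G1 X10.000 Y17.000
G1 X0.000 Y17.000
G1 X0.000 Y0.000
; layer 3
G0 Z23.000
G0 X0.000 Y0.000
G1 X10.000 Y0.000
G1 X10.000 Y17.000
G1 X0.000 Y17.000
G1 X0.000 Y0.000
M2 ; end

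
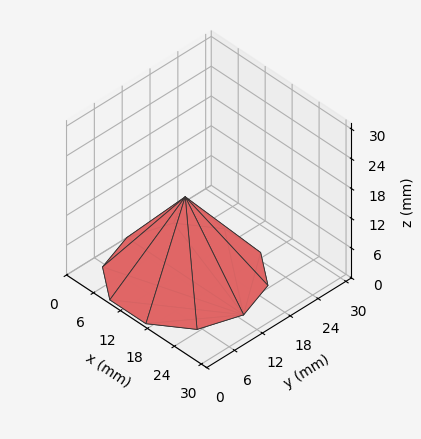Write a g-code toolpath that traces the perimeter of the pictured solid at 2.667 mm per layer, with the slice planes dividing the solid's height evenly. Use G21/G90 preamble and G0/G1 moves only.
Reading the render: the shape is a regular 10-sided pyramid, base circumscribed radius ≈ 13 mm, apex at z ≈ 16 mm (dimensions read to the nearest mm from the axis ticks). For the g-code, the solid's height is divided into equal slices at the stated Δz and each level perimeter traced with G1 moves after a G0 lift.

; perimeter-only toolpath
G21 ; units = mm
G90 ; absolute positioning
G28 ; home
; layer 1
G0 Z2.667
G0 X23.833 Y13.000
G1 X21.764 Y19.367
G1 X16.348 Y23.303
G1 X9.652 Y23.303
G1 X4.236 Y19.367
G1 X2.167 Y13.000
G1 X4.236 Y6.632
G1 X9.652 Y2.697
G1 X16.348 Y2.697
G1 X21.764 Y6.632
G1 X23.833 Y13.000
; layer 2
G0 Z5.333
G0 X21.667 Y13.000
G1 X20.011 Y18.094
G1 X15.678 Y21.243
G1 X10.322 Y21.243
G1 X5.989 Y18.094
G1 X4.333 Y13.000
G1 X5.989 Y7.906
G1 X10.322 Y4.757
G1 X15.678 Y4.757
G1 X20.011 Y7.906
G1 X21.667 Y13.000
; layer 3
G0 Z8.000
G0 X19.500 Y13.000
G1 X18.258 Y16.820
G1 X15.008 Y19.182
G1 X10.992 Y19.182
G1 X7.742 Y16.820
G1 X6.500 Y13.000
G1 X7.742 Y9.180
G1 X10.992 Y6.818
G1 X15.008 Y6.818
G1 X18.258 Y9.180
G1 X19.500 Y13.000
; layer 4
G0 Z10.667
G0 X17.333 Y13.000
G1 X16.506 Y15.547
G1 X14.339 Y17.121
G1 X11.661 Y17.121
G1 X9.494 Y15.547
G1 X8.667 Y13.000
G1 X9.494 Y10.453
G1 X11.661 Y8.879
G1 X14.339 Y8.879
G1 X16.506 Y10.453
G1 X17.333 Y13.000
; layer 5
G0 Z13.333
G0 X15.167 Y13.000
G1 X14.753 Y14.274
G1 X13.669 Y15.061
G1 X12.330 Y15.061
G1 X11.247 Y14.274
G1 X10.833 Y13.000
G1 X11.247 Y11.726
G1 X12.330 Y10.939
G1 X13.669 Y10.939
G1 X14.753 Y11.726
G1 X15.167 Y13.000
M2 ; end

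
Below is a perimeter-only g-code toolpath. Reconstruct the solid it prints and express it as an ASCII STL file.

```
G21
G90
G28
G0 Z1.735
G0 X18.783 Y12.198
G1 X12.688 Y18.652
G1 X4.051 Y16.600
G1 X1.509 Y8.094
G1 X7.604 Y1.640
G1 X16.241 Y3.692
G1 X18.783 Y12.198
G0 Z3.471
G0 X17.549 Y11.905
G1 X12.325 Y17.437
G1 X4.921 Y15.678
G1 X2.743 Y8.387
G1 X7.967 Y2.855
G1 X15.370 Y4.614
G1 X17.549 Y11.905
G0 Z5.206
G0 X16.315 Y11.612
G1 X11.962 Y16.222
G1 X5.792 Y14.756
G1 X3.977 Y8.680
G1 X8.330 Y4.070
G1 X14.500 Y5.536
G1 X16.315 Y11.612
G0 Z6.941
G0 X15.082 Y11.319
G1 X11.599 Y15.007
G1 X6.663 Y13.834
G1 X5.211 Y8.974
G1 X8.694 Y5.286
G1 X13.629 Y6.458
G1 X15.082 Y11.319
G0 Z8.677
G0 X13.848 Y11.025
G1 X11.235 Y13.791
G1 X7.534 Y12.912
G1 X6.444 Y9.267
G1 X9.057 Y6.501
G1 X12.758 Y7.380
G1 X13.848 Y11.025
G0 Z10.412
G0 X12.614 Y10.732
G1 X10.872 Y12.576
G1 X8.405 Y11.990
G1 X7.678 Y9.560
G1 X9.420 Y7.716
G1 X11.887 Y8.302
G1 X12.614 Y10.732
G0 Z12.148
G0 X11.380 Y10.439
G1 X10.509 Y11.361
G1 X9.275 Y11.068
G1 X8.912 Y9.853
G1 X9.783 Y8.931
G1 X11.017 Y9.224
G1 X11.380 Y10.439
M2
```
solid part
  facet normal 0.0000 0.0000 -1.0000
    outer loop
      vertex 3.180 17.522 0.000
      vertex 13.051 19.867 0.000
      vertex 20.017 12.491 0.000
    endloop
  endfacet
  facet normal 0.0000 0.0000 -1.0000
    outer loop
      vertex 0.275 7.801 0.000
      vertex 3.180 17.522 0.000
      vertex 20.017 12.491 0.000
    endloop
  endfacet
  facet normal 0.0000 0.0000 -1.0000
    outer loop
      vertex 7.241 0.425 0.000
      vertex 0.275 7.801 0.000
      vertex 20.017 12.491 0.000
    endloop
  endfacet
  facet normal 0.0000 0.0000 -1.0000
    outer loop
      vertex 17.112 2.770 0.000
      vertex 7.241 0.425 0.000
      vertex 20.017 12.491 0.000
    endloop
  endfacet
  facet normal 0.6143 0.5802 0.5348
    outer loop
      vertex 20.017 12.491 0.000
      vertex 13.051 19.867 0.000
      vertex 10.146 10.146 13.883
    endloop
  endfacet
  facet normal -0.1953 0.8221 0.5348
    outer loop
      vertex 13.051 19.867 0.000
      vertex 3.180 17.522 0.000
      vertex 10.146 10.146 13.883
    endloop
  endfacet
  facet normal -0.8096 0.2419 0.5348
    outer loop
      vertex 3.180 17.522 0.000
      vertex 0.275 7.801 0.000
      vertex 10.146 10.146 13.883
    endloop
  endfacet
  facet normal -0.6143 -0.5802 0.5348
    outer loop
      vertex 0.275 7.801 0.000
      vertex 7.241 0.425 0.000
      vertex 10.146 10.146 13.883
    endloop
  endfacet
  facet normal 0.1953 -0.8221 0.5348
    outer loop
      vertex 7.241 0.425 0.000
      vertex 17.112 2.770 0.000
      vertex 10.146 10.146 13.883
    endloop
  endfacet
  facet normal 0.8096 -0.2419 0.5348
    outer loop
      vertex 17.112 2.770 0.000
      vertex 20.017 12.491 0.000
      vertex 10.146 10.146 13.883
    endloop
  endfacet
endsolid part

The G0 Z moves step by Δz≈1.735 mm. The G1 loops shrink linearly with z, so the solid tapers from its base footprint up to z≈13.9. Closing with a flat bottom cap and the tapered top and triangulating gives 10 facets — a regular 6-sided pyramid, base circumscribed radius ≈ 10.1 mm, apex at z ≈ 13.9 mm.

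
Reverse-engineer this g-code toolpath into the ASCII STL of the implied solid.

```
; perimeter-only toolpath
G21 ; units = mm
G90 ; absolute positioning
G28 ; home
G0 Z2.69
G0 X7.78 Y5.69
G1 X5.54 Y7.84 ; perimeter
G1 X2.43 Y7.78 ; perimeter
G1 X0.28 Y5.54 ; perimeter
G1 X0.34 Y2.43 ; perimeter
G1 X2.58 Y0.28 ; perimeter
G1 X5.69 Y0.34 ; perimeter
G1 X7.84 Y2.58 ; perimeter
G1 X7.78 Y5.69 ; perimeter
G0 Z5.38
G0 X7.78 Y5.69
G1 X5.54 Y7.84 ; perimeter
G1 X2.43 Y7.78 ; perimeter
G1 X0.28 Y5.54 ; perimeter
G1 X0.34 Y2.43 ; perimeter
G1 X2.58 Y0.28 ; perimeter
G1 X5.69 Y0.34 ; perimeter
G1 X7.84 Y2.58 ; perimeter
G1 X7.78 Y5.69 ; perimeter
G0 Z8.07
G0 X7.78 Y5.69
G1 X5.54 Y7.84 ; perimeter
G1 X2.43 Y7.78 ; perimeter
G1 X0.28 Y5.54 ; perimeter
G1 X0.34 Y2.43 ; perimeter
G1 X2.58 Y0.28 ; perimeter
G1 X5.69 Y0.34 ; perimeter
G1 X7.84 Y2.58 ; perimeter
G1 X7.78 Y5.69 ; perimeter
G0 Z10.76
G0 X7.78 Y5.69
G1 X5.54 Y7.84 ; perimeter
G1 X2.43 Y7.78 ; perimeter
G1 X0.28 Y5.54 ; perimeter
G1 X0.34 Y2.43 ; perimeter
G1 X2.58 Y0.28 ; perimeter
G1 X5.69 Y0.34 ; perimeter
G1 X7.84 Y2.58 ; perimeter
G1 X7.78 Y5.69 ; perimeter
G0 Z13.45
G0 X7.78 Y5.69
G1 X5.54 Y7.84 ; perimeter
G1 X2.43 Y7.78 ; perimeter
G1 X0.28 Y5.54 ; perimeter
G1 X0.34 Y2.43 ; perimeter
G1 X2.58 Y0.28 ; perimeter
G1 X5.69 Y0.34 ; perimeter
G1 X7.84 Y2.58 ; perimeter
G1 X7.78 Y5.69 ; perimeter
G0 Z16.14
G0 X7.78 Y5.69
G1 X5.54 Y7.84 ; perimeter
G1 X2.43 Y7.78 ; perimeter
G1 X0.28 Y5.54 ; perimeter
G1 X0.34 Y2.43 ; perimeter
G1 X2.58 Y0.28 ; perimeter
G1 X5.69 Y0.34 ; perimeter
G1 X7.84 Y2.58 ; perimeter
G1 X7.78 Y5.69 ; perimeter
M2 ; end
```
solid part
  facet normal 0.0000 0.0000 -1.0000
    outer loop
      vertex 2.43 7.78 0.00
      vertex 5.54 7.84 0.00
      vertex 7.78 5.69 0.00
    endloop
  endfacet
  facet normal 0.0000 0.0000 -1.0000
    outer loop
      vertex 0.28 5.54 0.00
      vertex 2.43 7.78 0.00
      vertex 7.78 5.69 0.00
    endloop
  endfacet
  facet normal 0.0000 0.0000 -1.0000
    outer loop
      vertex 0.34 2.43 0.00
      vertex 0.28 5.54 0.00
      vertex 7.78 5.69 0.00
    endloop
  endfacet
  facet normal 0.0000 0.0000 -1.0000
    outer loop
      vertex 2.58 0.28 0.00
      vertex 0.34 2.43 0.00
      vertex 7.78 5.69 0.00
    endloop
  endfacet
  facet normal 0.0000 0.0000 -1.0000
    outer loop
      vertex 5.69 0.34 0.00
      vertex 2.58 0.28 0.00
      vertex 7.78 5.69 0.00
    endloop
  endfacet
  facet normal 0.0000 0.0000 -1.0000
    outer loop
      vertex 7.84 2.58 0.00
      vertex 5.69 0.34 0.00
      vertex 7.78 5.69 0.00
    endloop
  endfacet
  facet normal 0.0000 0.0000 1.0000
    outer loop
      vertex 7.78 5.69 16.14
      vertex 5.54 7.84 16.14
      vertex 2.43 7.78 16.14
    endloop
  endfacet
  facet normal 0.0000 0.0000 1.0000
    outer loop
      vertex 7.78 5.69 16.14
      vertex 2.43 7.78 16.14
      vertex 0.28 5.54 16.14
    endloop
  endfacet
  facet normal 0.0000 0.0000 1.0000
    outer loop
      vertex 7.78 5.69 16.14
      vertex 0.28 5.54 16.14
      vertex 0.34 2.43 16.14
    endloop
  endfacet
  facet normal 0.0000 0.0000 1.0000
    outer loop
      vertex 7.78 5.69 16.14
      vertex 0.34 2.43 16.14
      vertex 2.58 0.28 16.14
    endloop
  endfacet
  facet normal 0.0000 0.0000 1.0000
    outer loop
      vertex 7.78 5.69 16.14
      vertex 2.58 0.28 16.14
      vertex 5.69 0.34 16.14
    endloop
  endfacet
  facet normal 0.0000 0.0000 1.0000
    outer loop
      vertex 7.78 5.69 16.14
      vertex 5.69 0.34 16.14
      vertex 7.84 2.58 16.14
    endloop
  endfacet
  facet normal 0.6925 0.7215 0.0000
    outer loop
      vertex 7.78 5.69 0.00
      vertex 5.54 7.84 0.00
      vertex 5.54 7.84 16.14
    endloop
  endfacet
  facet normal 0.6925 0.7215 0.0000
    outer loop
      vertex 7.78 5.69 0.00
      vertex 5.54 7.84 16.14
      vertex 7.78 5.69 16.14
    endloop
  endfacet
  facet normal -0.0193 0.9998 0.0000
    outer loop
      vertex 5.54 7.84 0.00
      vertex 2.43 7.78 0.00
      vertex 2.43 7.78 16.14
    endloop
  endfacet
  facet normal -0.0193 0.9998 0.0000
    outer loop
      vertex 5.54 7.84 0.00
      vertex 2.43 7.78 16.14
      vertex 5.54 7.84 16.14
    endloop
  endfacet
  facet normal -0.7215 0.6925 0.0000
    outer loop
      vertex 2.43 7.78 0.00
      vertex 0.28 5.54 0.00
      vertex 0.28 5.54 16.14
    endloop
  endfacet
  facet normal -0.7215 0.6925 0.0000
    outer loop
      vertex 2.43 7.78 0.00
      vertex 0.28 5.54 16.14
      vertex 2.43 7.78 16.14
    endloop
  endfacet
  facet normal -0.9998 -0.0193 0.0000
    outer loop
      vertex 0.28 5.54 0.00
      vertex 0.34 2.43 0.00
      vertex 0.34 2.43 16.14
    endloop
  endfacet
  facet normal -0.9998 -0.0193 0.0000
    outer loop
      vertex 0.28 5.54 0.00
      vertex 0.34 2.43 16.14
      vertex 0.28 5.54 16.14
    endloop
  endfacet
  facet normal -0.6925 -0.7215 0.0000
    outer loop
      vertex 0.34 2.43 0.00
      vertex 2.58 0.28 0.00
      vertex 2.58 0.28 16.14
    endloop
  endfacet
  facet normal -0.6925 -0.7215 0.0000
    outer loop
      vertex 0.34 2.43 0.00
      vertex 2.58 0.28 16.14
      vertex 0.34 2.43 16.14
    endloop
  endfacet
  facet normal 0.0193 -0.9998 0.0000
    outer loop
      vertex 2.58 0.28 0.00
      vertex 5.69 0.34 0.00
      vertex 5.69 0.34 16.14
    endloop
  endfacet
  facet normal 0.0193 -0.9998 0.0000
    outer loop
      vertex 2.58 0.28 0.00
      vertex 5.69 0.34 16.14
      vertex 2.58 0.28 16.14
    endloop
  endfacet
  facet normal 0.7215 -0.6925 0.0000
    outer loop
      vertex 5.69 0.34 0.00
      vertex 7.84 2.58 0.00
      vertex 7.84 2.58 16.14
    endloop
  endfacet
  facet normal 0.7215 -0.6925 0.0000
    outer loop
      vertex 5.69 0.34 0.00
      vertex 7.84 2.58 16.14
      vertex 5.69 0.34 16.14
    endloop
  endfacet
  facet normal 0.9998 0.0193 0.0000
    outer loop
      vertex 7.84 2.58 0.00
      vertex 7.78 5.69 0.00
      vertex 7.78 5.69 16.14
    endloop
  endfacet
  facet normal 0.9998 0.0193 0.0000
    outer loop
      vertex 7.84 2.58 0.00
      vertex 7.78 5.69 16.14
      vertex 7.84 2.58 16.14
    endloop
  endfacet
endsolid part

The G0 Z moves step by Δz≈2.69 mm. Every layer's G1 loop is the same polygon, so the solid is a straight extrusion of it from z=0 to z≈16.1. Closing with flat bottom and top caps and triangulating gives 28 facets — a regular 8-sided prism (a cylinder approximated with 8 flat sides), circumscribed radius ≈ 4.06 mm, height ≈ 16.1 mm.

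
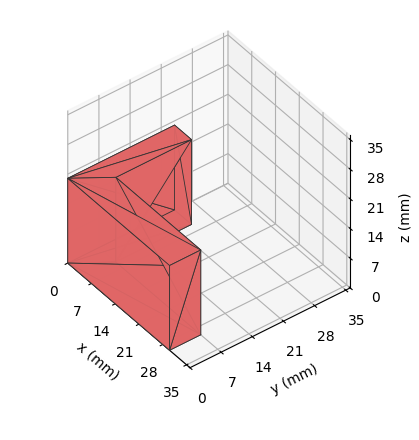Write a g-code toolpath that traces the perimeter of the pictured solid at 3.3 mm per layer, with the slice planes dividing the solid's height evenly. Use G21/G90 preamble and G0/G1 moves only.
Reading the render: the shape is an L-shaped prism: outer 30 × 24 mm, arm thicknesses ≈ 7 mm (horizontal) and 5 mm (vertical), extruded 20 mm in z (dimensions read to the nearest mm from the axis ticks). For the g-code, the solid's height is divided into equal slices at the stated Δz and each level perimeter traced with G1 moves after a G0 lift.

; perimeter-only toolpath
G21 ; units = mm
G90 ; absolute positioning
G28 ; home
; layer 1
G0 Z3.3
G0 X0.0 Y0.0
G1 X30.0 Y0.0
G1 X30.0 Y7.0
G1 X5.0 Y7.0
G1 X5.0 Y24.0
G1 X0.0 Y24.0
G1 X0.0 Y0.0
; layer 2
G0 Z6.7
G0 X0.0 Y0.0
G1 X30.0 Y0.0
G1 X30.0 Y7.0
G1 X5.0 Y7.0
G1 X5.0 Y24.0
G1 X0.0 Y24.0
G1 X0.0 Y0.0
; layer 3
G0 Z10.0
G0 X0.0 Y0.0
G1 X30.0 Y0.0
G1 X30.0 Y7.0
G1 X5.0 Y7.0
G1 X5.0 Y24.0
G1 X0.0 Y24.0
G1 X0.0 Y0.0
; layer 4
G0 Z13.3
G0 X0.0 Y0.0
G1 X30.0 Y0.0
G1 X30.0 Y7.0
G1 X5.0 Y7.0
G1 X5.0 Y24.0
G1 X0.0 Y24.0
G1 X0.0 Y0.0
; layer 5
G0 Z16.7
G0 X0.0 Y0.0
G1 X30.0 Y0.0
G1 X30.0 Y7.0
G1 X5.0 Y7.0
G1 X5.0 Y24.0
G1 X0.0 Y24.0
G1 X0.0 Y0.0
; layer 6
G0 Z20.0
G0 X0.0 Y0.0
G1 X30.0 Y0.0
G1 X30.0 Y7.0
G1 X5.0 Y7.0
G1 X5.0 Y24.0
G1 X0.0 Y24.0
G1 X0.0 Y0.0
M2 ; end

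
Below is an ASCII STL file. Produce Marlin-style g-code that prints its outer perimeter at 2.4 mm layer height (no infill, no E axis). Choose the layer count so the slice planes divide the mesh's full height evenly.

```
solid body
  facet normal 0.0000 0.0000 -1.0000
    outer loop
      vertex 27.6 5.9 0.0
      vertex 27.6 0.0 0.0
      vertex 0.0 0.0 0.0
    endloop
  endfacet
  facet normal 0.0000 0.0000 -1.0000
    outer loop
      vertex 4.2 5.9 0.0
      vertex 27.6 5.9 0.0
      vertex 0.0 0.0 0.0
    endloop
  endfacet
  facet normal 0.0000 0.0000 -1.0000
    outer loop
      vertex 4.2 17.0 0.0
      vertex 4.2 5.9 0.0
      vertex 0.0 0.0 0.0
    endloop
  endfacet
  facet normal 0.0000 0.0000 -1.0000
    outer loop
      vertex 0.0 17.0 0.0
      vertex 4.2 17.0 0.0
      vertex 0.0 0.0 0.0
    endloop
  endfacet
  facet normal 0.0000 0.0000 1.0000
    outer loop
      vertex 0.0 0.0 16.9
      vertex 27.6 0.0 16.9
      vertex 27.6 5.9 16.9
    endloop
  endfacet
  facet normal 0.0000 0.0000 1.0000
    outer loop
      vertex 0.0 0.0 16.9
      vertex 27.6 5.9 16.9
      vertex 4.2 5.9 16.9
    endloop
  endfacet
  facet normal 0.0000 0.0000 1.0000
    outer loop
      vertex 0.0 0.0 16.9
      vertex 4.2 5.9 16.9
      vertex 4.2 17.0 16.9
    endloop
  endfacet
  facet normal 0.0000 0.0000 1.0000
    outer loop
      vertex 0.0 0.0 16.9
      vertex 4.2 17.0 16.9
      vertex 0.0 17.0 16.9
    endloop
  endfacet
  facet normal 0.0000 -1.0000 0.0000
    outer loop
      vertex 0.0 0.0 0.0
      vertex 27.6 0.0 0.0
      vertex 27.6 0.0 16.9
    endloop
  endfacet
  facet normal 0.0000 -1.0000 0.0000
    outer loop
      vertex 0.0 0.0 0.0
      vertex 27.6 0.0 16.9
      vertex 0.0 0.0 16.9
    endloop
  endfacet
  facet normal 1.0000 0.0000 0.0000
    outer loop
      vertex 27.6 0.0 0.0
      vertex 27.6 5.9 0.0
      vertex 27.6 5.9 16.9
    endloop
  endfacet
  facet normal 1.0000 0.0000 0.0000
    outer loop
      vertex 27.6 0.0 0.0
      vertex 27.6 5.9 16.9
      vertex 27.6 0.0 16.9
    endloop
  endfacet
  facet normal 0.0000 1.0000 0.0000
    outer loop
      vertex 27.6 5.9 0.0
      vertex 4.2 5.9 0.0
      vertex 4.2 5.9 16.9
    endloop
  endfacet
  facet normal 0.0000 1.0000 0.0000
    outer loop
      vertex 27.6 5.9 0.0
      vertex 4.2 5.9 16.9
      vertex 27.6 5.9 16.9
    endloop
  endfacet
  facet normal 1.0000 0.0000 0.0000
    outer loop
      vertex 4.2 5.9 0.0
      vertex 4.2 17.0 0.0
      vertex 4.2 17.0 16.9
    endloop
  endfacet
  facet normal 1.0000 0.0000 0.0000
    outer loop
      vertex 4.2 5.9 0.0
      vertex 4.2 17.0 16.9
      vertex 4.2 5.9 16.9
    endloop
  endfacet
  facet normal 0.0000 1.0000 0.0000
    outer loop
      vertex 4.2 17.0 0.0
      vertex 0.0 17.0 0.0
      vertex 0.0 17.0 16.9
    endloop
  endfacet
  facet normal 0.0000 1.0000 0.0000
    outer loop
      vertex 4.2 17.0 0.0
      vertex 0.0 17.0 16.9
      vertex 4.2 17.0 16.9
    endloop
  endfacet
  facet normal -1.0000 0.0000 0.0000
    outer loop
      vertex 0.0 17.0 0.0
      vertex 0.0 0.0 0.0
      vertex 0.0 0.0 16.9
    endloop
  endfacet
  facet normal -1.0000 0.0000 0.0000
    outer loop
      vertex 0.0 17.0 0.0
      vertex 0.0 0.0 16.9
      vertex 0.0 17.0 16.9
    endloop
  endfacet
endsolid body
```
; perimeter-only toolpath
G21 ; units = mm
G90 ; absolute positioning
G28 ; home
; layer 1
G0 Z2.4
G0 X0.0 Y0.0
G1 X27.6 Y0.0
G1 X27.6 Y5.9
G1 X4.2 Y5.9
G1 X4.2 Y17.0
G1 X0.0 Y17.0
G1 X0.0 Y0.0
; layer 2
G0 Z4.8
G0 X0.0 Y0.0
G1 X27.6 Y0.0
G1 X27.6 Y5.9
G1 X4.2 Y5.9
G1 X4.2 Y17.0
G1 X0.0 Y17.0
G1 X0.0 Y0.0
; layer 3
G0 Z7.2
G0 X0.0 Y0.0
G1 X27.6 Y0.0
G1 X27.6 Y5.9
G1 X4.2 Y5.9
G1 X4.2 Y17.0
G1 X0.0 Y17.0
G1 X0.0 Y0.0
; layer 4
G0 Z9.7
G0 X0.0 Y0.0
G1 X27.6 Y0.0
G1 X27.6 Y5.9
G1 X4.2 Y5.9
G1 X4.2 Y17.0
G1 X0.0 Y17.0
G1 X0.0 Y0.0
; layer 5
G0 Z12.1
G0 X0.0 Y0.0
G1 X27.6 Y0.0
G1 X27.6 Y5.9
G1 X4.2 Y5.9
G1 X4.2 Y17.0
G1 X0.0 Y17.0
G1 X0.0 Y0.0
; layer 6
G0 Z14.5
G0 X0.0 Y0.0
G1 X27.6 Y0.0
G1 X27.6 Y5.9
G1 X4.2 Y5.9
G1 X4.2 Y17.0
G1 X0.0 Y17.0
G1 X0.0 Y0.0
; layer 7
G0 Z16.9
G0 X0.0 Y0.0
G1 X27.6 Y0.0
G1 X27.6 Y5.9
G1 X4.2 Y5.9
G1 X4.2 Y17.0
G1 X0.0 Y17.0
G1 X0.0 Y0.0
M2 ; end

The solid is an L-shaped prism: outer 27.6 × 17 mm, arm thicknesses ≈ 5.9 mm (horizontal) and 4.2 mm (vertical), extruded 16.9 mm in z. Slicing at Δz = 2.4 mm — 7 equal slices spanning the solid's height, so layer i sits at z = i·h/7 — gives 7 non-empty perimeters. Each is a 6-segment closed polygon; G0 lifts to the layer z and rapids to the start vertex, then G1 traces the edges.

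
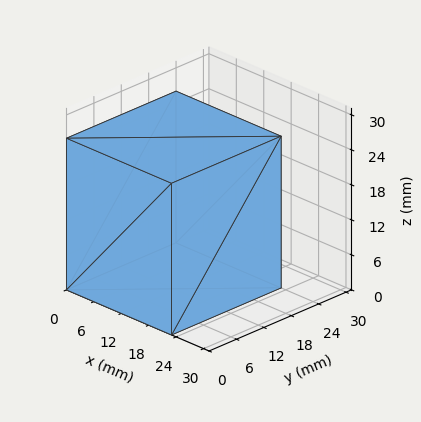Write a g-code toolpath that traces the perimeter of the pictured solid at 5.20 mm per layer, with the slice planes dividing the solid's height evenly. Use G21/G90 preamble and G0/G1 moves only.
Reading the render: the shape is a rectangular box, roughly 23 × 24 mm footprint and 26 mm tall (dimensions read to the nearest mm from the axis ticks). For the g-code, the solid's height is divided into equal slices at the stated Δz and each level perimeter traced with G1 moves after a G0 lift.

; perimeter-only toolpath
G21 ; units = mm
G90 ; absolute positioning
G28 ; home
; layer 1
G0 Z5.20
G0 X0.00 Y0.00
G1 X23.00 Y0.00
G1 X23.00 Y24.00
G1 X0.00 Y24.00
G1 X0.00 Y0.00
; layer 2
G0 Z10.40
G0 X0.00 Y0.00
G1 X23.00 Y0.00
G1 X23.00 Y24.00
G1 X0.00 Y24.00
G1 X0.00 Y0.00
; layer 3
G0 Z15.60
G0 X0.00 Y0.00
G1 X23.00 Y0.00
G1 X23.00 Y24.00
G1 X0.00 Y24.00
G1 X0.00 Y0.00
; layer 4
G0 Z20.80
G0 X0.00 Y0.00
G1 X23.00 Y0.00
G1 X23.00 Y24.00
G1 X0.00 Y24.00
G1 X0.00 Y0.00
; layer 5
G0 Z26.00
G0 X0.00 Y0.00
G1 X23.00 Y0.00
G1 X23.00 Y24.00
G1 X0.00 Y24.00
G1 X0.00 Y0.00
M2 ; end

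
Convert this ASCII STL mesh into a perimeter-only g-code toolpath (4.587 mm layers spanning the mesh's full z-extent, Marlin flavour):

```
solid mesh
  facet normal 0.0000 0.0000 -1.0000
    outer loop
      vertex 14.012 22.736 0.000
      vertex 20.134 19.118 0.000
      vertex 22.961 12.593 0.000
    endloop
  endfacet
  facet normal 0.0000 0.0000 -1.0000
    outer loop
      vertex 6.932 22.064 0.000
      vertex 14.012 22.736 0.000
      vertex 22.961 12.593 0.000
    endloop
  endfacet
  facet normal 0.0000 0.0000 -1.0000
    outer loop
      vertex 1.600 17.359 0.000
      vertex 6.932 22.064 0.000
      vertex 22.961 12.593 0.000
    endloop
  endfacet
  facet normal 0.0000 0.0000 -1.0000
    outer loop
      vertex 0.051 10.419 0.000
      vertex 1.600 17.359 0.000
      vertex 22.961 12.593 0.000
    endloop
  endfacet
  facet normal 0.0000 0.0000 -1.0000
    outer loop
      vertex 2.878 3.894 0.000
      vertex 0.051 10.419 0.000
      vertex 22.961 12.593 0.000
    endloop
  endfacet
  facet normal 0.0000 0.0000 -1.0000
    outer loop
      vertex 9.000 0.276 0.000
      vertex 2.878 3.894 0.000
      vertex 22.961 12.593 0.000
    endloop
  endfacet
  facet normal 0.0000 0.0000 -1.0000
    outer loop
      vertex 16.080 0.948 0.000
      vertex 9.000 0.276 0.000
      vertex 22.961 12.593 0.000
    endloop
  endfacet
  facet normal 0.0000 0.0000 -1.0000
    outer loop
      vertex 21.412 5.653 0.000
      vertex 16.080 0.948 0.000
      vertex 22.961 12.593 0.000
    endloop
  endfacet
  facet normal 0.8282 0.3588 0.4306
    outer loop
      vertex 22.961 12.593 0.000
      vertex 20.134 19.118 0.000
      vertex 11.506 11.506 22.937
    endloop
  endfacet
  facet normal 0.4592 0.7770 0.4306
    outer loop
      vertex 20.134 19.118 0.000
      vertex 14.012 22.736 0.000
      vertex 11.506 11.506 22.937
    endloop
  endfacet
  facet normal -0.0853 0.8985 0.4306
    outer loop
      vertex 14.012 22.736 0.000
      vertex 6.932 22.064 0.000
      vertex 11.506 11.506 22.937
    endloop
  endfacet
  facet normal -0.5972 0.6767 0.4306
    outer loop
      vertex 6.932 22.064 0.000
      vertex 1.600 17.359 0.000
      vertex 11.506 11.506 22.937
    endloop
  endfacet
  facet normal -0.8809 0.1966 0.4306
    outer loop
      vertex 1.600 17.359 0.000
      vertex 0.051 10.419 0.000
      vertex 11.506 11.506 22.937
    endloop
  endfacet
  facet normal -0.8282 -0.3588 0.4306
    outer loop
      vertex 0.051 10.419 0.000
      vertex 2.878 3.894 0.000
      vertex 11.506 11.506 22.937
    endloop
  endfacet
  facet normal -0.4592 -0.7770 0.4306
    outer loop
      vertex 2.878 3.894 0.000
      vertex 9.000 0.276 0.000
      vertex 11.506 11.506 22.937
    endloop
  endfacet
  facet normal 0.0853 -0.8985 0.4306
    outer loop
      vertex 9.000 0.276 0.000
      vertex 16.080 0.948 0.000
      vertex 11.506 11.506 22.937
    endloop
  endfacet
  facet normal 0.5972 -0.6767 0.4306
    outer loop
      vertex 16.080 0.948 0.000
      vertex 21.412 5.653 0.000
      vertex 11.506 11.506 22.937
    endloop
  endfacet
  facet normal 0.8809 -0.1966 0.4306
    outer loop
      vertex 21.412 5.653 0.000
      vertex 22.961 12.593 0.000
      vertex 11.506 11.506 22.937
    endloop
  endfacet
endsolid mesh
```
; perimeter-only toolpath
G21 ; units = mm
G90 ; absolute positioning
G28 ; home
; layer 1
G0 Z4.587
G0 X20.670 Y12.376
G1 X18.408 Y17.596
G1 X13.511 Y20.490
G1 X7.847 Y19.952
G1 X3.581 Y16.188
G1 X2.342 Y10.636
G1 X4.604 Y5.416
G1 X9.501 Y2.522
G1 X15.165 Y3.060
G1 X19.431 Y6.824
G1 X20.670 Y12.376
; layer 2
G0 Z9.175
G0 X18.379 Y12.158
G1 X16.683 Y16.073
G1 X13.010 Y18.244
G1 X8.762 Y17.841
G1 X5.562 Y15.018
G1 X4.633 Y10.854
G1 X6.329 Y6.939
G1 X10.002 Y4.768
G1 X14.250 Y5.171
G1 X17.450 Y7.994
G1 X18.379 Y12.158
; layer 3
G0 Z13.762
G0 X16.088 Y11.941
G1 X14.957 Y14.551
G1 X12.508 Y15.998
G1 X9.676 Y15.729
G1 X7.544 Y13.847
G1 X6.924 Y11.071
G1 X8.055 Y8.461
G1 X10.504 Y7.014
G1 X13.336 Y7.283
G1 X15.468 Y9.165
G1 X16.088 Y11.941
; layer 4
G0 Z18.350
G0 X13.797 Y11.723
G1 X13.232 Y13.028
G1 X12.007 Y13.752
G1 X10.591 Y13.618
G1 X9.525 Y12.677
G1 X9.215 Y11.289
G1 X9.780 Y9.984
G1 X11.005 Y9.260
G1 X12.421 Y9.394
G1 X13.487 Y10.335
G1 X13.797 Y11.723
M2 ; end

The solid is a regular 10-sided pyramid, base circumscribed radius ≈ 11.5 mm, apex at z ≈ 22.9 mm. Slicing at Δz = 4.587 mm — 5 equal slices spanning the solid's height, so layer i sits at z = i·h/5 — gives 4 non-empty perimeters. Each is a 10-segment closed polygon; G0 lifts to the layer z and rapids to the start vertex, then G1 traces the edges. The cross-section shrinks linearly with z (the slice at the apex is degenerate and omitted).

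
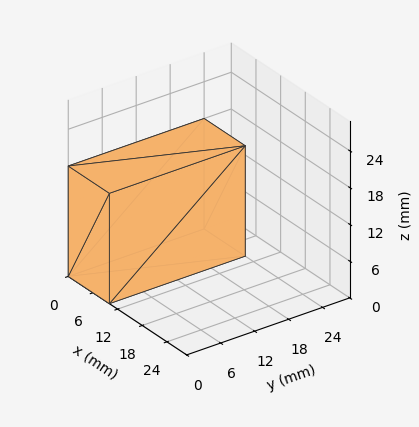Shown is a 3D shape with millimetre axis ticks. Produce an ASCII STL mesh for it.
Reading the render: the shape is a rectangular box, roughly 10 × 24 mm footprint and 18 mm tall (dimensions read to the nearest mm from the axis ticks). For the STL, each face is triangulated and given an outward normal.

solid part
  facet normal 0.0000 0.0000 -1.0000
    outer loop
      vertex 10.000 24.000 0.000
      vertex 10.000 0.000 0.000
      vertex 0.000 0.000 0.000
    endloop
  endfacet
  facet normal 0.0000 0.0000 -1.0000
    outer loop
      vertex 0.000 24.000 0.000
      vertex 10.000 24.000 0.000
      vertex 0.000 0.000 0.000
    endloop
  endfacet
  facet normal 0.0000 0.0000 1.0000
    outer loop
      vertex 0.000 0.000 18.000
      vertex 10.000 0.000 18.000
      vertex 10.000 24.000 18.000
    endloop
  endfacet
  facet normal 0.0000 0.0000 1.0000
    outer loop
      vertex 0.000 0.000 18.000
      vertex 10.000 24.000 18.000
      vertex 0.000 24.000 18.000
    endloop
  endfacet
  facet normal 0.0000 -1.0000 0.0000
    outer loop
      vertex 0.000 0.000 0.000
      vertex 10.000 0.000 0.000
      vertex 10.000 0.000 18.000
    endloop
  endfacet
  facet normal 0.0000 -1.0000 0.0000
    outer loop
      vertex 0.000 0.000 0.000
      vertex 10.000 0.000 18.000
      vertex 0.000 0.000 18.000
    endloop
  endfacet
  facet normal 0.0000 1.0000 0.0000
    outer loop
      vertex 10.000 24.000 18.000
      vertex 10.000 24.000 0.000
      vertex 0.000 24.000 0.000
    endloop
  endfacet
  facet normal 0.0000 1.0000 0.0000
    outer loop
      vertex 0.000 24.000 18.000
      vertex 10.000 24.000 18.000
      vertex 0.000 24.000 0.000
    endloop
  endfacet
  facet normal -1.0000 0.0000 0.0000
    outer loop
      vertex 0.000 24.000 18.000
      vertex 0.000 24.000 0.000
      vertex 0.000 0.000 0.000
    endloop
  endfacet
  facet normal -1.0000 0.0000 0.0000
    outer loop
      vertex 0.000 0.000 18.000
      vertex 0.000 24.000 18.000
      vertex 0.000 0.000 0.000
    endloop
  endfacet
  facet normal 1.0000 0.0000 0.0000
    outer loop
      vertex 10.000 0.000 0.000
      vertex 10.000 24.000 0.000
      vertex 10.000 24.000 18.000
    endloop
  endfacet
  facet normal 1.0000 0.0000 0.0000
    outer loop
      vertex 10.000 0.000 0.000
      vertex 10.000 24.000 18.000
      vertex 10.000 0.000 18.000
    endloop
  endfacet
endsolid part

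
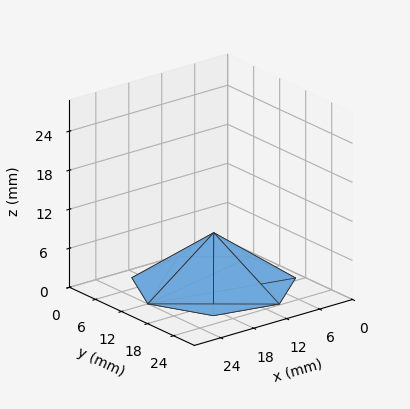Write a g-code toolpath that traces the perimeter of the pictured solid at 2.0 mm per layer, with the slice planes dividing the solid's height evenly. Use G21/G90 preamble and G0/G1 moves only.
Reading the render: the shape is a regular 7-sided pyramid, base circumscribed radius ≈ 12 mm, apex at z ≈ 8 mm (dimensions read to the nearest mm from the axis ticks). For the g-code, the solid's height is divided into equal slices at the stated Δz and each level perimeter traced with G1 moves after a G0 lift.

; perimeter-only toolpath
G21 ; units = mm
G90 ; absolute positioning
G28 ; home
; layer 1
G0 Z2.0
G0 X21.0 Y12.0
G1 X17.6 Y19.0
G1 X10.0 Y20.8
G1 X3.9 Y15.9
G1 X3.9 Y8.1
G1 X10.0 Y3.2
G1 X17.6 Y5.0
G1 X21.0 Y12.0
; layer 2
G0 Z4.0
G0 X18.0 Y12.0
G1 X15.8 Y16.7
G1 X10.7 Y17.9
G1 X6.6 Y14.6
G1 X6.6 Y9.4
G1 X10.7 Y6.2
G1 X15.8 Y7.3
G1 X18.0 Y12.0
; layer 3
G0 Z6.0
G0 X15.0 Y12.0
G1 X13.9 Y14.3
G1 X11.3 Y14.9
G1 X9.3 Y13.3
G1 X9.3 Y10.7
G1 X11.3 Y9.1
G1 X13.9 Y9.7
G1 X15.0 Y12.0
M2 ; end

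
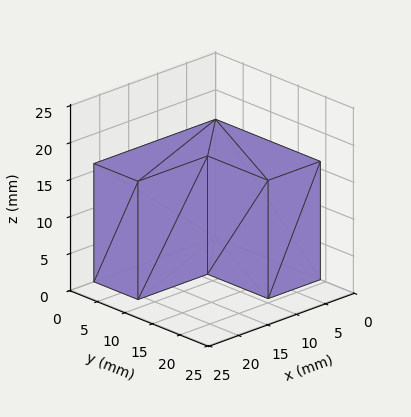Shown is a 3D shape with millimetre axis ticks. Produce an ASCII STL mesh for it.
Reading the render: the shape is an L-shaped prism: outer 21 × 19 mm, arm thicknesses ≈ 8 mm (horizontal) and 9 mm (vertical), extruded 16 mm in z (dimensions read to the nearest mm from the axis ticks). For the STL, each face is triangulated and given an outward normal.

solid part
  facet normal 0.0000 0.0000 -1.0000
    outer loop
      vertex 21.0 8.0 0.0
      vertex 21.0 0.0 0.0
      vertex 0.0 0.0 0.0
    endloop
  endfacet
  facet normal 0.0000 0.0000 -1.0000
    outer loop
      vertex 9.0 8.0 0.0
      vertex 21.0 8.0 0.0
      vertex 0.0 0.0 0.0
    endloop
  endfacet
  facet normal 0.0000 0.0000 -1.0000
    outer loop
      vertex 9.0 19.0 0.0
      vertex 9.0 8.0 0.0
      vertex 0.0 0.0 0.0
    endloop
  endfacet
  facet normal 0.0000 0.0000 -1.0000
    outer loop
      vertex 0.0 19.0 0.0
      vertex 9.0 19.0 0.0
      vertex 0.0 0.0 0.0
    endloop
  endfacet
  facet normal 0.0000 0.0000 1.0000
    outer loop
      vertex 0.0 0.0 16.0
      vertex 21.0 0.0 16.0
      vertex 21.0 8.0 16.0
    endloop
  endfacet
  facet normal 0.0000 0.0000 1.0000
    outer loop
      vertex 0.0 0.0 16.0
      vertex 21.0 8.0 16.0
      vertex 9.0 8.0 16.0
    endloop
  endfacet
  facet normal 0.0000 0.0000 1.0000
    outer loop
      vertex 0.0 0.0 16.0
      vertex 9.0 8.0 16.0
      vertex 9.0 19.0 16.0
    endloop
  endfacet
  facet normal 0.0000 0.0000 1.0000
    outer loop
      vertex 0.0 0.0 16.0
      vertex 9.0 19.0 16.0
      vertex 0.0 19.0 16.0
    endloop
  endfacet
  facet normal 0.0000 -1.0000 0.0000
    outer loop
      vertex 0.0 0.0 0.0
      vertex 21.0 0.0 0.0
      vertex 21.0 0.0 16.0
    endloop
  endfacet
  facet normal 0.0000 -1.0000 0.0000
    outer loop
      vertex 0.0 0.0 0.0
      vertex 21.0 0.0 16.0
      vertex 0.0 0.0 16.0
    endloop
  endfacet
  facet normal 1.0000 0.0000 0.0000
    outer loop
      vertex 21.0 0.0 0.0
      vertex 21.0 8.0 0.0
      vertex 21.0 8.0 16.0
    endloop
  endfacet
  facet normal 1.0000 0.0000 0.0000
    outer loop
      vertex 21.0 0.0 0.0
      vertex 21.0 8.0 16.0
      vertex 21.0 0.0 16.0
    endloop
  endfacet
  facet normal 0.0000 1.0000 0.0000
    outer loop
      vertex 21.0 8.0 0.0
      vertex 9.0 8.0 0.0
      vertex 9.0 8.0 16.0
    endloop
  endfacet
  facet normal 0.0000 1.0000 0.0000
    outer loop
      vertex 21.0 8.0 0.0
      vertex 9.0 8.0 16.0
      vertex 21.0 8.0 16.0
    endloop
  endfacet
  facet normal 1.0000 0.0000 0.0000
    outer loop
      vertex 9.0 8.0 0.0
      vertex 9.0 19.0 0.0
      vertex 9.0 19.0 16.0
    endloop
  endfacet
  facet normal 1.0000 0.0000 0.0000
    outer loop
      vertex 9.0 8.0 0.0
      vertex 9.0 19.0 16.0
      vertex 9.0 8.0 16.0
    endloop
  endfacet
  facet normal 0.0000 1.0000 0.0000
    outer loop
      vertex 9.0 19.0 0.0
      vertex 0.0 19.0 0.0
      vertex 0.0 19.0 16.0
    endloop
  endfacet
  facet normal 0.0000 1.0000 0.0000
    outer loop
      vertex 9.0 19.0 0.0
      vertex 0.0 19.0 16.0
      vertex 9.0 19.0 16.0
    endloop
  endfacet
  facet normal -1.0000 0.0000 0.0000
    outer loop
      vertex 0.0 19.0 0.0
      vertex 0.0 0.0 0.0
      vertex 0.0 0.0 16.0
    endloop
  endfacet
  facet normal -1.0000 0.0000 0.0000
    outer loop
      vertex 0.0 19.0 0.0
      vertex 0.0 0.0 16.0
      vertex 0.0 19.0 16.0
    endloop
  endfacet
endsolid part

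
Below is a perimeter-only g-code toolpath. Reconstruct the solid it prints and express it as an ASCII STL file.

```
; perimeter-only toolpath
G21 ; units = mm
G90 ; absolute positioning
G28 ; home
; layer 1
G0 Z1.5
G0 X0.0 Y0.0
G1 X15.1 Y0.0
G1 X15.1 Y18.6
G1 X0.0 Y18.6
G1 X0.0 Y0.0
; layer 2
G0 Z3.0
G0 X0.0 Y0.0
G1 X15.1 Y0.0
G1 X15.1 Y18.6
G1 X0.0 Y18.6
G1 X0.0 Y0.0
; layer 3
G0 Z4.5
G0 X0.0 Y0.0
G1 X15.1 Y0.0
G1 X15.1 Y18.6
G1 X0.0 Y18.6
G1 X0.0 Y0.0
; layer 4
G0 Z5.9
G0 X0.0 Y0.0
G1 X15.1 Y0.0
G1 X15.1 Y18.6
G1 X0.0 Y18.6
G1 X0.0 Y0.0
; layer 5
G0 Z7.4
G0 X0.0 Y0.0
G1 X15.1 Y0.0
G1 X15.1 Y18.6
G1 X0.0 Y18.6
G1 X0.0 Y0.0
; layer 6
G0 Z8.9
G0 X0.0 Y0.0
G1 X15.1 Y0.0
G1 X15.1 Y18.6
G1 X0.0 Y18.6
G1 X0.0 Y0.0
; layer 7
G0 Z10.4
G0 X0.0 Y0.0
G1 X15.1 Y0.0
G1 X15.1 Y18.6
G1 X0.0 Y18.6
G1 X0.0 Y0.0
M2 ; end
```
solid part
  facet normal 0.0000 0.0000 -1.0000
    outer loop
      vertex 15.1 18.6 0.0
      vertex 15.1 0.0 0.0
      vertex 0.0 0.0 0.0
    endloop
  endfacet
  facet normal 0.0000 0.0000 -1.0000
    outer loop
      vertex 0.0 18.6 0.0
      vertex 15.1 18.6 0.0
      vertex 0.0 0.0 0.0
    endloop
  endfacet
  facet normal 0.0000 0.0000 1.0000
    outer loop
      vertex 0.0 0.0 10.4
      vertex 15.1 0.0 10.4
      vertex 15.1 18.6 10.4
    endloop
  endfacet
  facet normal 0.0000 0.0000 1.0000
    outer loop
      vertex 0.0 0.0 10.4
      vertex 15.1 18.6 10.4
      vertex 0.0 18.6 10.4
    endloop
  endfacet
  facet normal 0.0000 -1.0000 0.0000
    outer loop
      vertex 0.0 0.0 0.0
      vertex 15.1 0.0 0.0
      vertex 15.1 0.0 10.4
    endloop
  endfacet
  facet normal 0.0000 -1.0000 0.0000
    outer loop
      vertex 0.0 0.0 0.0
      vertex 15.1 0.0 10.4
      vertex 0.0 0.0 10.4
    endloop
  endfacet
  facet normal 0.0000 1.0000 0.0000
    outer loop
      vertex 15.1 18.6 10.4
      vertex 15.1 18.6 0.0
      vertex 0.0 18.6 0.0
    endloop
  endfacet
  facet normal 0.0000 1.0000 0.0000
    outer loop
      vertex 0.0 18.6 10.4
      vertex 15.1 18.6 10.4
      vertex 0.0 18.6 0.0
    endloop
  endfacet
  facet normal -1.0000 0.0000 0.0000
    outer loop
      vertex 0.0 18.6 10.4
      vertex 0.0 18.6 0.0
      vertex 0.0 0.0 0.0
    endloop
  endfacet
  facet normal -1.0000 0.0000 0.0000
    outer loop
      vertex 0.0 0.0 10.4
      vertex 0.0 18.6 10.4
      vertex 0.0 0.0 0.0
    endloop
  endfacet
  facet normal 1.0000 0.0000 0.0000
    outer loop
      vertex 15.1 0.0 0.0
      vertex 15.1 18.6 0.0
      vertex 15.1 18.6 10.4
    endloop
  endfacet
  facet normal 1.0000 0.0000 0.0000
    outer loop
      vertex 15.1 0.0 0.0
      vertex 15.1 18.6 10.4
      vertex 15.1 0.0 10.4
    endloop
  endfacet
endsolid part

The G0 Z moves step by Δz≈1.5 mm. Every layer's G1 loop is the same polygon, so the solid is a straight extrusion of it from z=0 to z≈10.4. Closing with flat bottom and top caps and triangulating gives 12 facets — a rectangular box, roughly 15.1 × 18.6 mm footprint and 10.4 mm tall.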